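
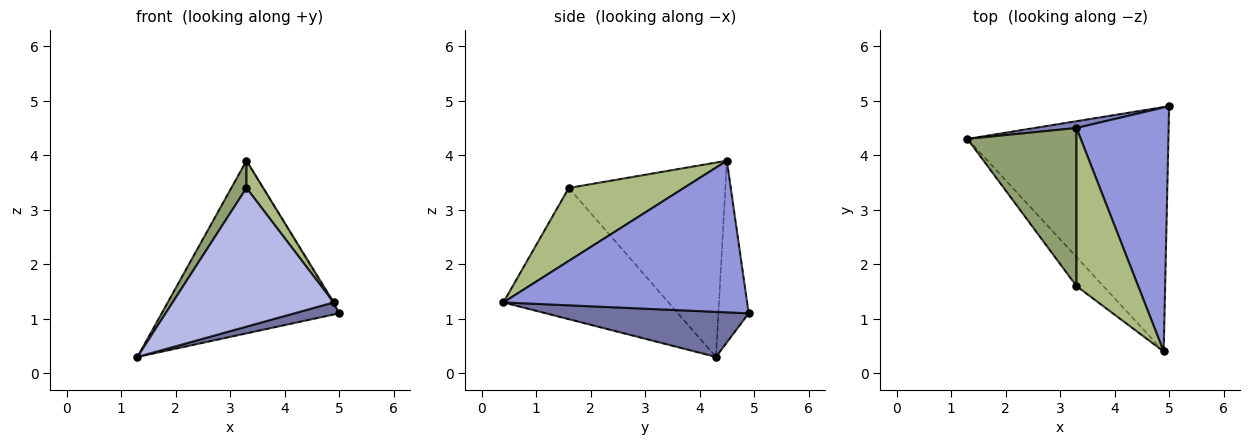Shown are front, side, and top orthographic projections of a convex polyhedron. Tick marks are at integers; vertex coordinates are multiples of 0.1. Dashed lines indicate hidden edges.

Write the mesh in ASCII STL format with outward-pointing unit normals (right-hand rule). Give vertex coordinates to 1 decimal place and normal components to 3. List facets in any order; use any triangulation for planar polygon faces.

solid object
 facet normal 0.219 -0.048 -0.975
  outer loop
   vertex 4.9 0.4 1.3
   vertex 1.3 4.3 0.3
   vertex 5.0 4.9 1.1
  endloop
 endfacet
 facet normal -0.168 0.985 0.039
  outer loop
   vertex 3.3 4.5 3.9
   vertex 5.0 4.9 1.1
   vertex 1.3 4.3 0.3
  endloop
 endfacet
 facet normal 0.855 0.004 0.519
  outer loop
   vertex 3.3 4.5 3.9
   vertex 4.9 0.4 1.3
   vertex 5.0 4.9 1.1
  endloop
 endfacet
 facet normal -0.708 -0.691 -0.145
  outer loop
   vertex 3.3 1.6 3.4
   vertex 1.3 4.3 0.3
   vertex 4.9 0.4 1.3
  endloop
 endfacet
 facet normal -0.869 -0.084 0.487
  outer loop
   vertex 3.3 1.6 3.4
   vertex 3.3 4.5 3.9
   vertex 1.3 4.3 0.3
  endloop
 endfacet
 facet normal 0.759 -0.111 0.642
  outer loop
   vertex 3.3 1.6 3.4
   vertex 4.9 0.4 1.3
   vertex 3.3 4.5 3.9
  endloop
 endfacet
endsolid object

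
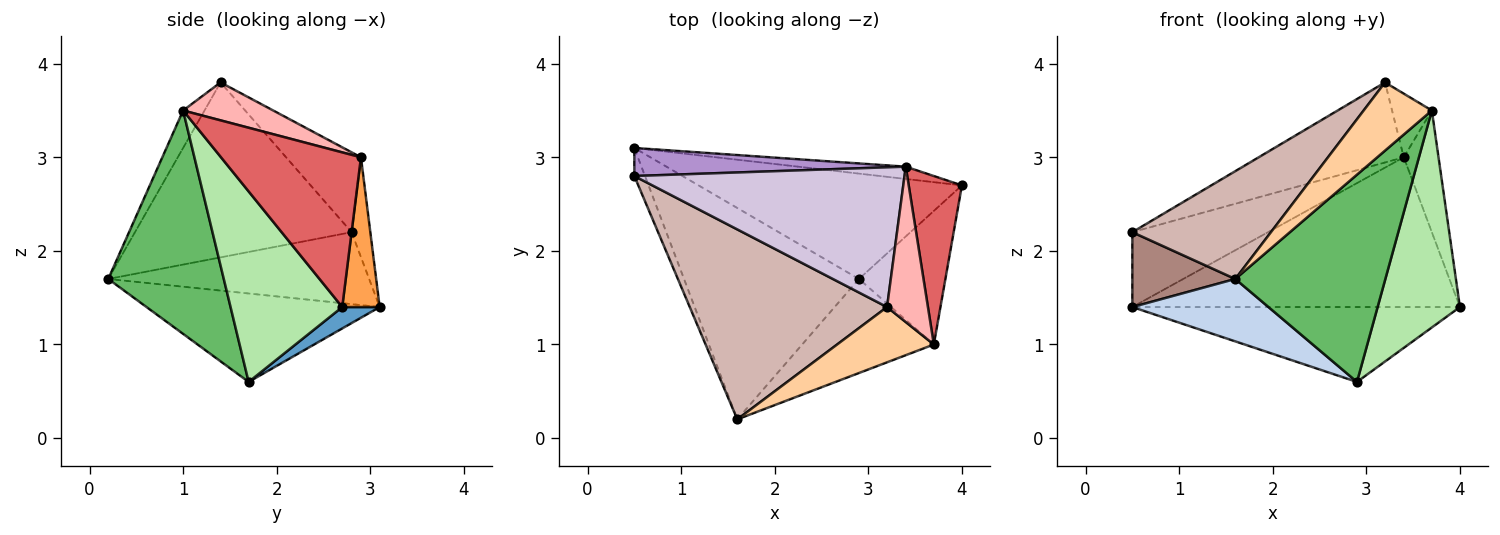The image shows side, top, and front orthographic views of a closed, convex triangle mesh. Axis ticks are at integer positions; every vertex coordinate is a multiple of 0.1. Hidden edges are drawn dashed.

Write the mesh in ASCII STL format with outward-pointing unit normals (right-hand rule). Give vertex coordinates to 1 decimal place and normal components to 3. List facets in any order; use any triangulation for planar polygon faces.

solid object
 facet normal 0.066 0.578 -0.813
  outer loop
   vertex 2.9 1.7 0.6
   vertex 0.5 3.1 1.4
   vertex 4.0 2.7 1.4
  endloop
 endfacet
 facet normal -0.436 -0.255 -0.863
  outer loop
   vertex 2.9 1.7 0.6
   vertex 1.6 0.2 1.7
   vertex 0.5 3.1 1.4
  endloop
 endfacet
 facet normal 0.113 0.990 -0.081
  outer loop
   vertex 3.4 2.9 3.0
   vertex 4.0 2.7 1.4
   vertex 0.5 3.1 1.4
  endloop
 endfacet
 facet normal -0.237 -0.755 0.612
  outer loop
   vertex 3.7 1.0 3.5
   vertex 3.2 1.4 3.8
   vertex 1.6 0.2 1.7
  endloop
 endfacet
 facet normal 0.574 -0.746 -0.338
  outer loop
   vertex 3.7 1.0 3.5
   vertex 1.6 0.2 1.7
   vertex 2.9 1.7 0.6
  endloop
 endfacet
 facet normal 0.756 -0.557 -0.343
  outer loop
   vertex 3.7 1.0 3.5
   vertex 2.9 1.7 0.6
   vertex 4.0 2.7 1.4
  endloop
 endfacet
 facet normal 0.921 0.229 0.317
  outer loop
   vertex 3.7 1.0 3.5
   vertex 4.0 2.7 1.4
   vertex 3.4 2.9 3.0
  endloop
 endfacet
 facet normal 0.651 0.288 0.702
  outer loop
   vertex 3.7 1.0 3.5
   vertex 3.4 2.9 3.0
   vertex 3.2 1.4 3.8
  endloop
 endfacet
 facet normal -0.128 0.929 0.348
  outer loop
   vertex 0.5 2.8 2.2
   vertex 3.4 2.9 3.0
   vertex 0.5 3.1 1.4
  endloop
 endfacet
 facet normal -0.248 0.481 0.841
  outer loop
   vertex 0.5 2.8 2.2
   vertex 3.2 1.4 3.8
   vertex 3.4 2.9 3.0
  endloop
 endfacet
 facet normal -0.922 -0.364 -0.136
  outer loop
   vertex 0.5 2.8 2.2
   vertex 0.5 3.1 1.4
   vertex 1.6 0.2 1.7
  endloop
 endfacet
 facet normal -0.611 -0.391 0.689
  outer loop
   vertex 0.5 2.8 2.2
   vertex 1.6 0.2 1.7
   vertex 3.2 1.4 3.8
  endloop
 endfacet
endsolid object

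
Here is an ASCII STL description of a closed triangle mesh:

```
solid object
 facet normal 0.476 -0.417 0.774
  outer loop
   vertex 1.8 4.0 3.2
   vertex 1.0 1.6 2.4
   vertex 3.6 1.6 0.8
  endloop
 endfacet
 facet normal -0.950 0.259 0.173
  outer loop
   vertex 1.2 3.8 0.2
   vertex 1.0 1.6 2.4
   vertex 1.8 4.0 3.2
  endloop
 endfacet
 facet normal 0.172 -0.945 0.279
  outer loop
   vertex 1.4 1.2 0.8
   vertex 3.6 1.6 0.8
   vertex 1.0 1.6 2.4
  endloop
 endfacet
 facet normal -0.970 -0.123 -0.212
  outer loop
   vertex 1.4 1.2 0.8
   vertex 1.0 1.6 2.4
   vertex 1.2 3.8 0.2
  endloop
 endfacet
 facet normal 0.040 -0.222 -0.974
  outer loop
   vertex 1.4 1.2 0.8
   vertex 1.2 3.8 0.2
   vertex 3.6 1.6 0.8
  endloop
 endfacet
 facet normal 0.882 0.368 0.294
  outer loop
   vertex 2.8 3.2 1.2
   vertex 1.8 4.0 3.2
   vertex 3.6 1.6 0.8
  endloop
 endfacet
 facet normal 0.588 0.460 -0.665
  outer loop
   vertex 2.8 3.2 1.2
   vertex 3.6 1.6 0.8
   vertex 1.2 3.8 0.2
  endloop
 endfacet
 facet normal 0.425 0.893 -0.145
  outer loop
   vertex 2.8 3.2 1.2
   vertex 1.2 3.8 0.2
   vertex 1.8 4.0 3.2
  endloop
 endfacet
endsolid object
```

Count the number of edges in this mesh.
12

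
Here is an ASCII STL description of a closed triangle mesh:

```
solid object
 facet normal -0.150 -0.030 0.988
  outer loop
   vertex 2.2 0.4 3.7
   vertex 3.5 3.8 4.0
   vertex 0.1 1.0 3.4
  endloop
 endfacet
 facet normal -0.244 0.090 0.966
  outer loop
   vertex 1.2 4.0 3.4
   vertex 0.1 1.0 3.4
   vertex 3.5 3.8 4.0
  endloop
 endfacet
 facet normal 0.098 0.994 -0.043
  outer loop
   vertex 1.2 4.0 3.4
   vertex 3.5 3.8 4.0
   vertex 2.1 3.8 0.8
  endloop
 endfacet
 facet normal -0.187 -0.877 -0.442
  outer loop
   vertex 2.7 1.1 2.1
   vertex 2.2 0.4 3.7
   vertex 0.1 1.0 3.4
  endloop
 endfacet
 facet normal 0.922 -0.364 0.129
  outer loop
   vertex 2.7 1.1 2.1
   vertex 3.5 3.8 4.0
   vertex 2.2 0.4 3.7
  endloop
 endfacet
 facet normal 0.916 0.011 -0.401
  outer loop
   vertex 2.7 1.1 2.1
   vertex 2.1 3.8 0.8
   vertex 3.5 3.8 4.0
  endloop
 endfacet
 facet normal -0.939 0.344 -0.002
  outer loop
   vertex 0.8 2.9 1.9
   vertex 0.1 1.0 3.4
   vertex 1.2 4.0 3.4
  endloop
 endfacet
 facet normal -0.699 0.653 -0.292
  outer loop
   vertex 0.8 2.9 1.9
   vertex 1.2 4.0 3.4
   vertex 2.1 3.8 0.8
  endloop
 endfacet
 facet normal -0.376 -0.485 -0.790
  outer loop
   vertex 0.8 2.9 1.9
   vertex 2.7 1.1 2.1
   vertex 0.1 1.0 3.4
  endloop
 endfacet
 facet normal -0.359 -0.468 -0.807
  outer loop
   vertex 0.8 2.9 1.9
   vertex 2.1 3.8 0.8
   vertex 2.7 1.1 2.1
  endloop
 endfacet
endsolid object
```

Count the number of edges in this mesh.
15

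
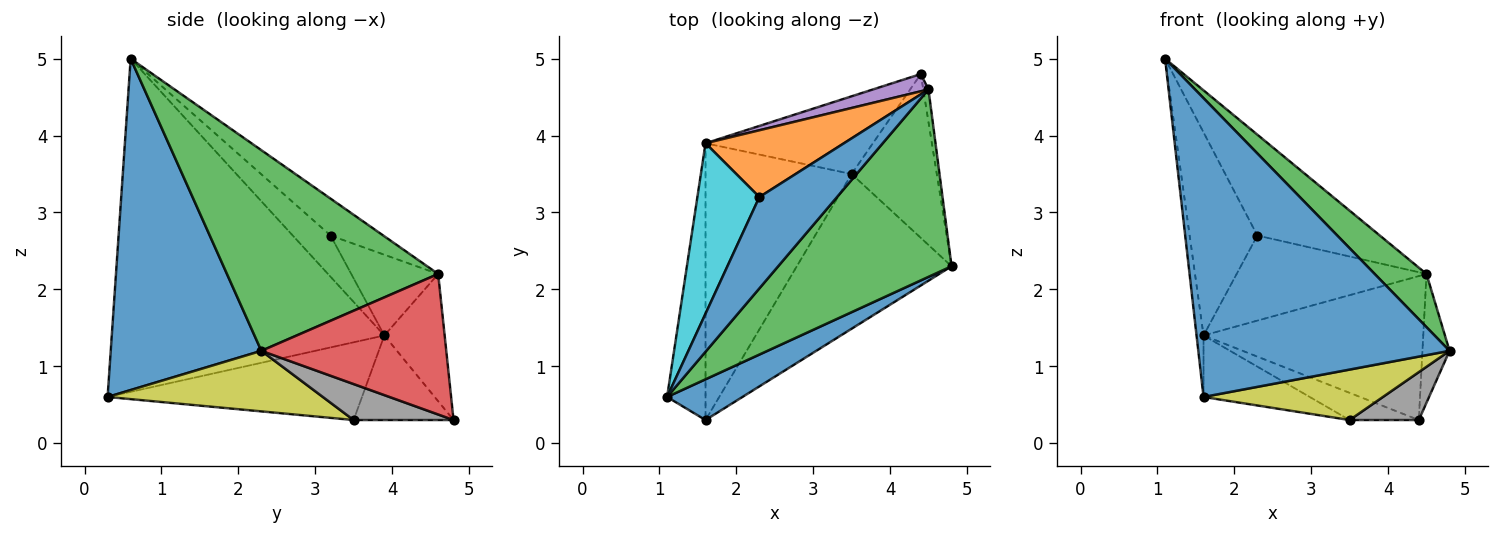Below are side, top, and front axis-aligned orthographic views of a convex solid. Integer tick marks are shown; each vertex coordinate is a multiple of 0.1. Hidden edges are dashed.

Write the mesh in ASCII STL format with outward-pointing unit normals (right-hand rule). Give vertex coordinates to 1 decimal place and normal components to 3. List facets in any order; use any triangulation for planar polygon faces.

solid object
 facet normal 0.511 -0.852 0.116
  outer loop
   vertex 1.6 0.3 0.6
   vertex 4.8 2.3 1.2
   vertex 1.1 0.6 5.0
  endloop
 endfacet
 facet normal -0.993 0.025 -0.115
  outer loop
   vertex 1.6 3.9 1.4
   vertex 1.6 0.3 0.6
   vertex 1.1 0.6 5.0
  endloop
 endfacet
 facet normal 0.744 -0.182 0.643
  outer loop
   vertex 4.5 4.6 2.2
   vertex 1.1 0.6 5.0
   vertex 4.8 2.3 1.2
  endloop
 endfacet
 facet normal 0.989 0.145 -0.037
  outer loop
   vertex 4.5 4.6 2.2
   vertex 4.8 2.3 1.2
   vertex 4.4 4.8 0.3
  endloop
 endfacet
 facet normal -0.263 0.958 0.115
  outer loop
   vertex 4.5 4.6 2.2
   vertex 4.4 4.8 0.3
   vertex 1.6 3.9 1.4
  endloop
 endfacet
 facet normal -0.430 0.298 -0.852
  outer loop
   vertex 3.5 3.5 0.3
   vertex 1.6 3.9 1.4
   vertex 4.4 4.8 0.3
  endloop
 endfacet
 facet normal -0.461 0.193 -0.866
  outer loop
   vertex 3.5 3.5 0.3
   vertex 1.6 0.3 0.6
   vertex 1.6 3.9 1.4
  endloop
 endfacet
 facet normal 0.376 -0.260 -0.889
  outer loop
   vertex 3.5 3.5 0.3
   vertex 4.4 4.8 0.3
   vertex 4.8 2.3 1.2
  endloop
 endfacet
 facet normal 0.349 -0.291 -0.891
  outer loop
   vertex 3.5 3.5 0.3
   vertex 4.8 2.3 1.2
   vertex 1.6 0.3 0.6
  endloop
 endfacet
 facet normal -0.393 0.704 0.591
  outer loop
   vertex 2.3 3.2 2.7
   vertex 1.6 3.9 1.4
   vertex 1.1 0.6 5.0
  endloop
 endfacet
 facet normal -0.304 0.706 0.640
  outer loop
   vertex 2.3 3.2 2.7
   vertex 1.1 0.6 5.0
   vertex 4.5 4.6 2.2
  endloop
 endfacet
 facet normal -0.339 0.740 0.581
  outer loop
   vertex 2.3 3.2 2.7
   vertex 4.5 4.6 2.2
   vertex 1.6 3.9 1.4
  endloop
 endfacet
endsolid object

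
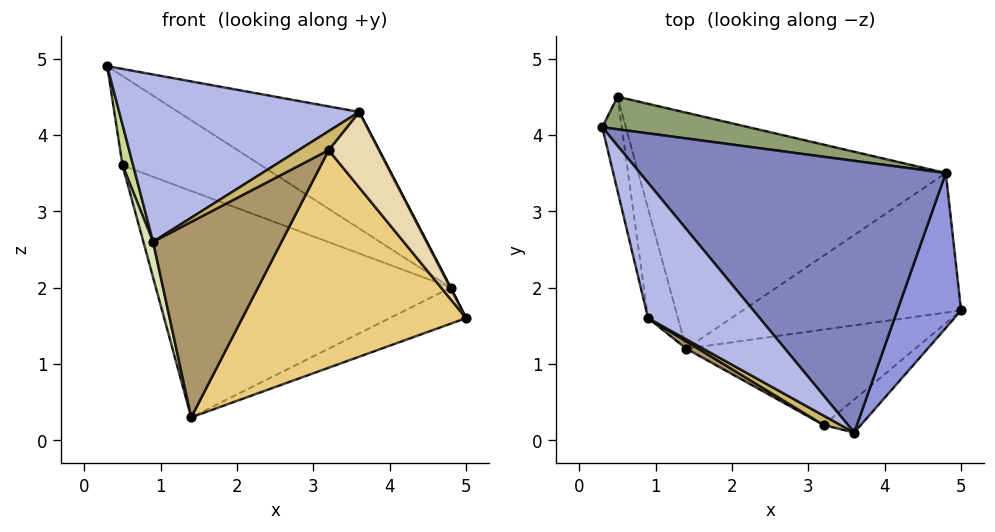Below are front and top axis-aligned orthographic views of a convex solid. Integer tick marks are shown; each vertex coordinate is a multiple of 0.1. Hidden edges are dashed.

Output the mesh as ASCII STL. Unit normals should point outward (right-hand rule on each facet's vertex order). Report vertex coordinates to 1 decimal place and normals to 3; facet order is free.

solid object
 facet normal 0.300 0.239 -0.924
  outer loop
   vertex 4.8 3.5 2.0
   vertex 5.0 1.7 1.6
   vertex 1.4 1.2 0.3
  endloop
 endfacet
 facet normal 0.542 0.331 0.772
  outer loop
   vertex 4.8 3.5 2.0
   vertex 0.3 4.1 4.9
   vertex 3.6 0.1 4.3
  endloop
 endfacet
 facet normal 0.889 -0.003 0.459
  outer loop
   vertex 4.8 3.5 2.0
   vertex 3.6 0.1 4.3
   vertex 5.0 1.7 1.6
  endloop
 endfacet
 facet normal -0.638 -0.599 0.485
  outer loop
   vertex 0.9 1.6 2.6
   vertex 3.6 0.1 4.3
   vertex 0.3 4.1 4.9
  endloop
 endfacet
 facet normal 0.327 0.888 0.324
  outer loop
   vertex 0.5 4.5 3.6
   vertex 0.3 4.1 4.9
   vertex 4.8 3.5 2.0
  endloop
 endfacet
 facet normal -0.107 0.688 -0.717
  outer loop
   vertex 0.5 4.5 3.6
   vertex 4.8 3.5 2.0
   vertex 1.4 1.2 0.3
  endloop
 endfacet
 facet normal -0.982 -0.075 -0.174
  outer loop
   vertex 0.5 4.5 3.6
   vertex 0.9 1.6 2.6
   vertex 0.3 4.1 4.9
  endloop
 endfacet
 facet normal -0.977 -0.065 -0.201
  outer loop
   vertex 0.5 4.5 3.6
   vertex 1.4 1.2 0.3
   vertex 0.9 1.6 2.6
  endloop
 endfacet
 facet normal -0.532 -0.846 0.032
  outer loop
   vertex 3.2 0.2 3.8
   vertex 0.9 1.6 2.6
   vertex 1.4 1.2 0.3
  endloop
 endfacet
 facet normal -0.613 -0.709 0.349
  outer loop
   vertex 3.2 0.2 3.8
   vertex 3.6 0.1 4.3
   vertex 0.9 1.6 2.6
  endloop
 endfacet
 facet normal 0.263 -0.884 -0.388
  outer loop
   vertex 3.2 0.2 3.8
   vertex 1.4 1.2 0.3
   vertex 5.0 1.7 1.6
  endloop
 endfacet
 facet normal 0.263 -0.884 -0.387
  outer loop
   vertex 3.2 0.2 3.8
   vertex 5.0 1.7 1.6
   vertex 3.6 0.1 4.3
  endloop
 endfacet
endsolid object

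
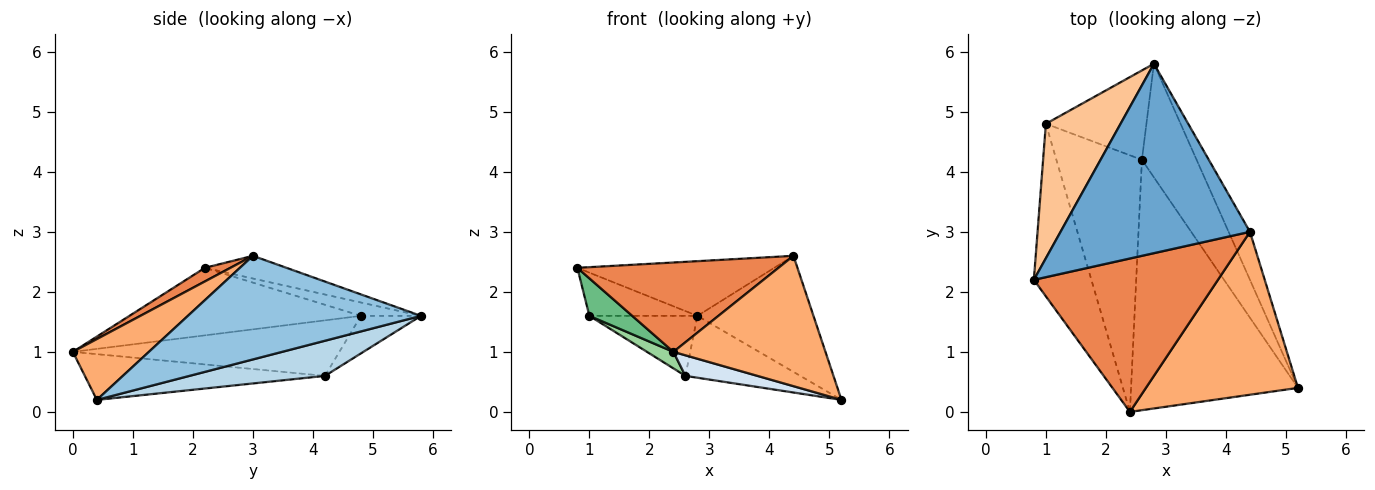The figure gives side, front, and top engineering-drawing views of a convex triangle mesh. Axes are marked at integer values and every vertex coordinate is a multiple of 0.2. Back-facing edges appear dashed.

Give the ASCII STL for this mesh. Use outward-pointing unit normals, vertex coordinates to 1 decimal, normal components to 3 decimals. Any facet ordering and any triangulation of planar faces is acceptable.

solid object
 facet normal -0.114 0.276 0.954
  outer loop
   vertex 4.4 3.0 2.6
   vertex 2.8 5.8 1.6
   vertex 0.8 2.2 2.4
  endloop
 endfacet
 facet normal 0.880 0.438 -0.181
  outer loop
   vertex 4.4 3.0 2.6
   vertex 5.2 0.4 0.2
   vertex 2.8 5.8 1.6
  endloop
 endfacet
 facet normal 0.491 0.417 -0.765
  outer loop
   vertex 2.6 4.2 0.6
   vertex 2.8 5.8 1.6
   vertex 5.2 0.4 0.2
  endloop
 endfacet
 facet normal -0.263 -0.079 -0.961
  outer loop
   vertex 2.4 0.0 1.0
   vertex 2.6 4.2 0.6
   vertex 5.2 0.4 0.2
  endloop
 endfacet
 facet normal 0.064 -0.502 0.862
  outer loop
   vertex 2.4 0.0 1.0
   vertex 4.4 3.0 2.6
   vertex 0.8 2.2 2.4
  endloop
 endfacet
 facet normal 0.298 -0.596 0.745
  outer loop
   vertex 2.4 0.0 1.0
   vertex 5.2 0.4 0.2
   vertex 4.4 3.0 2.6
  endloop
 endfacet
 facet normal -0.168 0.302 0.939
  outer loop
   vertex 1.0 4.8 1.6
   vertex 0.8 2.2 2.4
   vertex 2.8 5.8 1.6
  endloop
 endfacet
 facet normal -0.296 0.533 -0.793
  outer loop
   vertex 1.0 4.8 1.6
   vertex 2.8 5.8 1.6
   vertex 2.6 4.2 0.6
  endloop
 endfacet
 facet normal -0.754 -0.140 -0.642
  outer loop
   vertex 1.0 4.8 1.6
   vertex 2.4 0.0 1.0
   vertex 0.8 2.2 2.4
  endloop
 endfacet
 facet normal -0.544 -0.054 -0.838
  outer loop
   vertex 1.0 4.8 1.6
   vertex 2.6 4.2 0.6
   vertex 2.4 0.0 1.0
  endloop
 endfacet
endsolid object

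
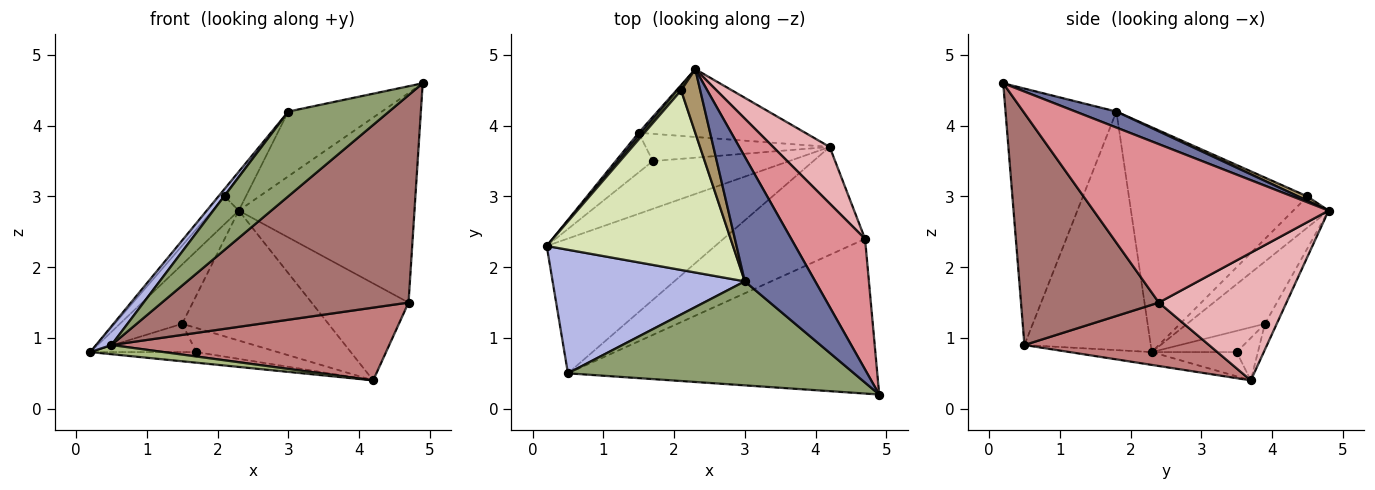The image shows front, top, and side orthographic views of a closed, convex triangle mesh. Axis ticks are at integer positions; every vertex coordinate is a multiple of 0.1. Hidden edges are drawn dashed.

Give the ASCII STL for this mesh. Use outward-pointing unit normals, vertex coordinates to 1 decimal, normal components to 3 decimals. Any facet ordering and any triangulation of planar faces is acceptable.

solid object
 facet normal 0.198 0.452 0.870
  outer loop
   vertex 3.0 1.8 4.2
   vertex 4.9 0.2 4.6
   vertex 2.3 4.8 2.8
  endloop
 endfacet
 facet normal -0.780 0.624 0.039
  outer loop
   vertex 1.5 3.9 1.2
   vertex 0.2 2.3 0.8
   vertex 2.3 4.8 2.8
  endloop
 endfacet
 facet normal -0.071 0.884 -0.462
  outer loop
   vertex 1.5 3.9 1.2
   vertex 2.3 4.8 2.8
   vertex 4.2 3.7 0.4
  endloop
 endfacet
 facet normal -0.775 -0.095 0.625
  outer loop
   vertex 0.5 0.5 0.9
   vertex 3.0 1.8 4.2
   vertex 0.2 2.3 0.8
  endloop
 endfacet
 facet normal -0.571 -0.519 0.637
  outer loop
   vertex 0.5 0.5 0.9
   vertex 4.9 0.2 4.6
   vertex 3.0 1.8 4.2
  endloop
 endfacet
 facet normal -0.076 -0.068 -0.995
  outer loop
   vertex 0.5 0.5 0.9
   vertex 0.2 2.3 0.8
   vertex 4.2 3.7 0.4
  endloop
 endfacet
 facet normal -0.798 0.595 0.094
  outer loop
   vertex 2.1 4.5 3.0
   vertex 2.3 4.8 2.8
   vertex 0.2 2.3 0.8
  endloop
 endfacet
 facet normal -0.770 0.027 0.638
  outer loop
   vertex 2.1 4.5 3.0
   vertex 0.2 2.3 0.8
   vertex 3.0 1.8 4.2
  endloop
 endfacet
 facet normal 0.194 0.452 0.871
  outer loop
   vertex 2.1 4.5 3.0
   vertex 3.0 1.8 4.2
   vertex 2.3 4.8 2.8
  endloop
 endfacet
 facet normal -0.171 0.214 -0.962
  outer loop
   vertex 1.7 3.5 0.8
   vertex 4.2 3.7 0.4
   vertex 0.2 2.3 0.8
  endloop
 endfacet
 facet normal -0.422 0.527 -0.738
  outer loop
   vertex 1.7 3.5 0.8
   vertex 0.2 2.3 0.8
   vertex 1.5 3.9 1.2
  endloop
 endfacet
 facet normal -0.170 0.653 -0.738
  outer loop
   vertex 1.7 3.5 0.8
   vertex 1.5 3.9 1.2
   vertex 4.2 3.7 0.4
  endloop
 endfacet
 facet normal 0.409 -0.732 -0.546
  outer loop
   vertex 4.7 2.4 1.5
   vertex 4.9 0.2 4.6
   vertex 0.5 0.5 0.9
  endloop
 endfacet
 facet normal 0.348 -0.524 -0.777
  outer loop
   vertex 4.7 2.4 1.5
   vertex 0.5 0.5 0.9
   vertex 4.2 3.7 0.4
  endloop
 endfacet
 facet normal 0.750 0.561 0.350
  outer loop
   vertex 4.7 2.4 1.5
   vertex 2.3 4.8 2.8
   vertex 4.9 0.2 4.6
  endloop
 endfacet
 facet normal 0.751 0.570 0.333
  outer loop
   vertex 4.7 2.4 1.5
   vertex 4.2 3.7 0.4
   vertex 2.3 4.8 2.8
  endloop
 endfacet
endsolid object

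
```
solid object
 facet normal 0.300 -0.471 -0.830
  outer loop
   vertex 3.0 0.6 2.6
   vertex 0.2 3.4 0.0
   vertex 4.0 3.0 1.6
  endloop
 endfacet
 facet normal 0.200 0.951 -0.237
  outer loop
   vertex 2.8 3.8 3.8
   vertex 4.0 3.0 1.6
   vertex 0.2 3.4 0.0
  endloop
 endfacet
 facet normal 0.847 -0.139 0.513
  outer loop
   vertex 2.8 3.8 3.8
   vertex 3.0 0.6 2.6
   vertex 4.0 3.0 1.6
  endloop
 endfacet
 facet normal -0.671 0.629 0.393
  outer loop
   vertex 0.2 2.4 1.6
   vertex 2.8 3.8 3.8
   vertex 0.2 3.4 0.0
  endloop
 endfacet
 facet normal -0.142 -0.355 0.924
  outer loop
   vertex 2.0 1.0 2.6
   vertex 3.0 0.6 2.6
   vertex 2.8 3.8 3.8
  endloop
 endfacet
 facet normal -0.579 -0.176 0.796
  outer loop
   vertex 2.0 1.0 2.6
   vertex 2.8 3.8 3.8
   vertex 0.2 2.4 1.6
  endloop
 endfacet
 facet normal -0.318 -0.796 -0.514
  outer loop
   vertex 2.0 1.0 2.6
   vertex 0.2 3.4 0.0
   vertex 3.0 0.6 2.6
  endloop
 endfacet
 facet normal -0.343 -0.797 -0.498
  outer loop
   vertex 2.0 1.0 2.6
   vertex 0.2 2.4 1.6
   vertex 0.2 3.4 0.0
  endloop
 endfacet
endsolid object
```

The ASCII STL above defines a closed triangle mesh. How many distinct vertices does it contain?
6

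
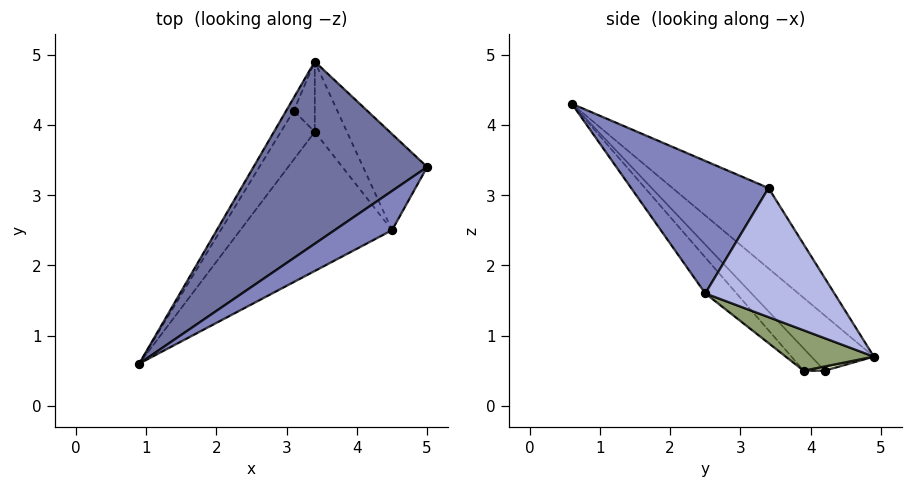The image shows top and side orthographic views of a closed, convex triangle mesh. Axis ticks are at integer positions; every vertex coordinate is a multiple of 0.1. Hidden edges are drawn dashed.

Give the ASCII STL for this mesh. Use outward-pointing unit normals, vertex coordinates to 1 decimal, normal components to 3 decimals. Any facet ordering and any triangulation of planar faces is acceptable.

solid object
 facet normal -0.296 0.709 0.640
  outer loop
   vertex 3.4 4.9 0.7
   vertex 0.9 0.6 4.3
   vertex 5.0 3.4 3.1
  endloop
 endfacet
 facet normal 0.595 -0.761 0.258
  outer loop
   vertex 4.5 2.5 1.6
   vertex 5.0 3.4 3.1
   vertex 0.9 0.6 4.3
  endloop
 endfacet
 facet normal -0.168 -0.687 -0.707
  outer loop
   vertex 4.5 2.5 1.6
   vertex 0.9 0.6 4.3
   vertex 3.4 3.9 0.5
  endloop
 endfacet
 facet normal 0.870 0.237 -0.432
  outer loop
   vertex 4.5 2.5 1.6
   vertex 3.4 4.9 0.7
   vertex 5.0 3.4 3.1
  endloop
 endfacet
 facet normal 0.776 0.124 -0.619
  outer loop
   vertex 4.5 2.5 1.6
   vertex 3.4 3.9 0.5
   vertex 3.4 4.9 0.7
  endloop
 endfacet
 facet normal -0.899 0.420 -0.122
  outer loop
   vertex 3.1 4.2 0.5
   vertex 0.9 0.6 4.3
   vertex 3.4 4.9 0.7
  endloop
 endfacet
 facet normal -0.481 -0.481 -0.734
  outer loop
   vertex 3.1 4.2 0.5
   vertex 3.4 3.9 0.5
   vertex 0.9 0.6 4.3
  endloop
 endfacet
 facet normal 0.192 0.192 -0.962
  outer loop
   vertex 3.1 4.2 0.5
   vertex 3.4 4.9 0.7
   vertex 3.4 3.9 0.5
  endloop
 endfacet
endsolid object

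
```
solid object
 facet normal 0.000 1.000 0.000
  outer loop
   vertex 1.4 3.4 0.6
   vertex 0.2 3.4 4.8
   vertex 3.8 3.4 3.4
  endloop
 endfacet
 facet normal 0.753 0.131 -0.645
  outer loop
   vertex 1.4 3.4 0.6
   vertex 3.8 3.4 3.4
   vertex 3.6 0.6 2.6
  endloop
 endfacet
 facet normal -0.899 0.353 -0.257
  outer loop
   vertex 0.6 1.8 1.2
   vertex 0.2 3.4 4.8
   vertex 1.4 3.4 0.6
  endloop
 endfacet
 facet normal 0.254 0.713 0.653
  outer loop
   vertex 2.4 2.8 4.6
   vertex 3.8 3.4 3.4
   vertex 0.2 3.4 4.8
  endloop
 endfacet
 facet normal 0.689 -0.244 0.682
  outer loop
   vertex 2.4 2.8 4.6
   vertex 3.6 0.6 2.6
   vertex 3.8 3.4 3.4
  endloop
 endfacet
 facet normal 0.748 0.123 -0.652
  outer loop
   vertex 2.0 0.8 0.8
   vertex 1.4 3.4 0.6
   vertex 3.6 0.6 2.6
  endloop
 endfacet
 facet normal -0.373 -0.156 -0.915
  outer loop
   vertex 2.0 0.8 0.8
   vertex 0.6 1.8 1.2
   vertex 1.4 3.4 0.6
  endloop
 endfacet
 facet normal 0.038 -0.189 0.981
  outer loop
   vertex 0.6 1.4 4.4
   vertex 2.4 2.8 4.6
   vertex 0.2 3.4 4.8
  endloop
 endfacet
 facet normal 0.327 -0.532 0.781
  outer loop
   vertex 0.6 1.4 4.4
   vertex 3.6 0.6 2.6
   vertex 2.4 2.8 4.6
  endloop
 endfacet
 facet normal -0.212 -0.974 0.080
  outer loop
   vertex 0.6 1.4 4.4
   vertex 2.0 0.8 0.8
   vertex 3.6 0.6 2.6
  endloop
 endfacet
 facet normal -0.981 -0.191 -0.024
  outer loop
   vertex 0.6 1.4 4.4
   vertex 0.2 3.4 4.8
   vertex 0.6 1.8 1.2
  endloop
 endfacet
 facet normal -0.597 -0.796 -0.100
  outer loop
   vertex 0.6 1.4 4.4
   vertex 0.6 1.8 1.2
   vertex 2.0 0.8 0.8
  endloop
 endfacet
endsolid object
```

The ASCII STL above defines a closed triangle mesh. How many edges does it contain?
18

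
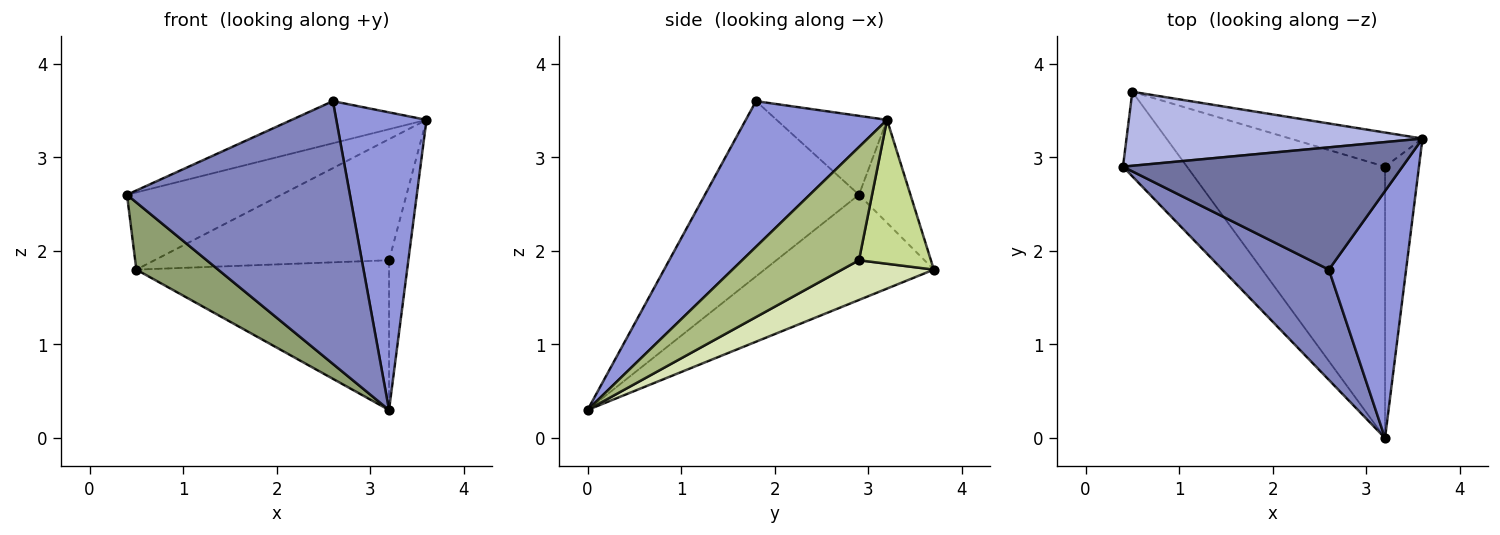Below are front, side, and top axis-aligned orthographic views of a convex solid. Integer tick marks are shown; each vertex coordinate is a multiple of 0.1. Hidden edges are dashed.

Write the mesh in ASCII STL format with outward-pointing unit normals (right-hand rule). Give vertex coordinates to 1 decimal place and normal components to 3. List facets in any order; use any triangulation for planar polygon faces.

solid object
 facet normal -0.258 0.315 0.913
  outer loop
   vertex 2.6 1.8 3.6
   vertex 3.6 3.2 3.4
   vertex 0.4 2.9 2.6
  endloop
 endfacet
 facet normal -0.537 -0.778 0.327
  outer loop
   vertex 2.6 1.8 3.6
   vertex 0.4 2.9 2.6
   vertex 3.2 0.0 0.3
  endloop
 endfacet
 facet normal 0.770 -0.491 0.408
  outer loop
   vertex 2.6 1.8 3.6
   vertex 3.2 0.0 0.3
   vertex 3.6 3.2 3.4
  endloop
 endfacet
 facet normal -0.234 0.702 0.673
  outer loop
   vertex 0.5 3.7 1.8
   vertex 0.4 2.9 2.6
   vertex 3.6 3.2 3.4
  endloop
 endfacet
 facet normal -0.790 -0.382 -0.480
  outer loop
   vertex 0.5 3.7 1.8
   vertex 3.2 0.0 0.3
   vertex 0.4 2.9 2.6
  endloop
 endfacet
 facet normal 0.946 0.156 -0.284
  outer loop
   vertex 3.2 2.9 1.9
   vertex 3.6 3.2 3.4
   vertex 3.2 0.0 0.3
  endloop
 endfacet
 facet normal 0.283 0.923 -0.260
  outer loop
   vertex 3.2 2.9 1.9
   vertex 0.5 3.7 1.8
   vertex 3.6 3.2 3.4
  endloop
 endfacet
 facet normal 0.173 0.476 -0.862
  outer loop
   vertex 3.2 2.9 1.9
   vertex 3.2 0.0 0.3
   vertex 0.5 3.7 1.8
  endloop
 endfacet
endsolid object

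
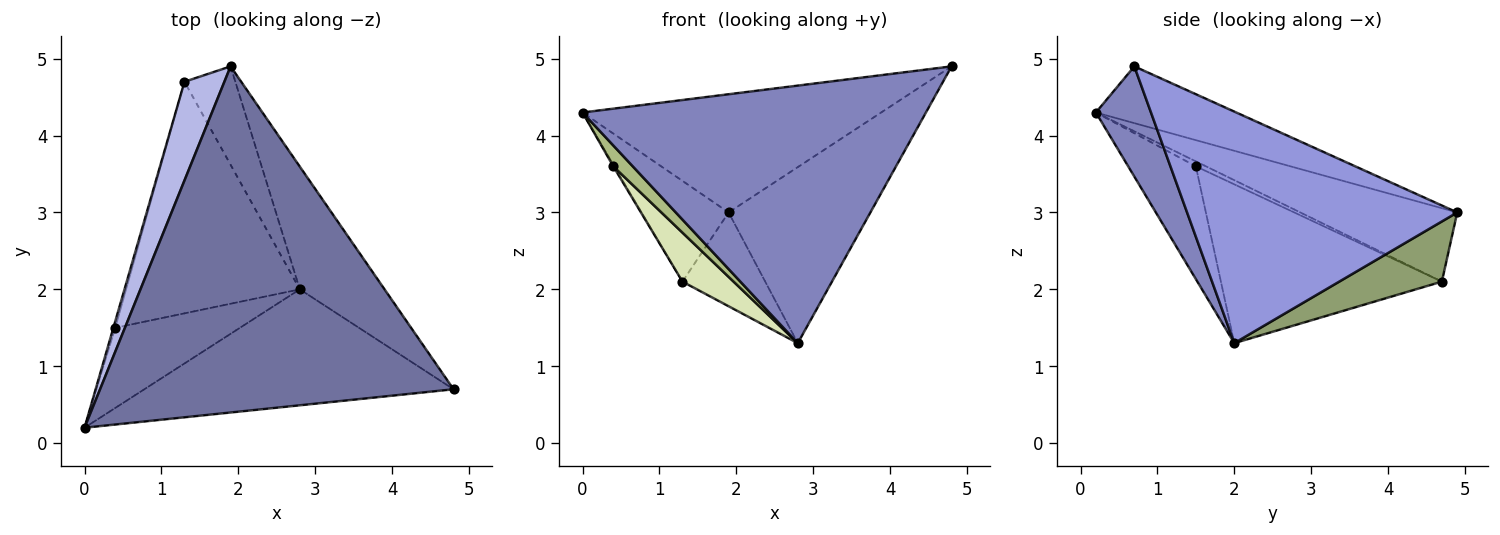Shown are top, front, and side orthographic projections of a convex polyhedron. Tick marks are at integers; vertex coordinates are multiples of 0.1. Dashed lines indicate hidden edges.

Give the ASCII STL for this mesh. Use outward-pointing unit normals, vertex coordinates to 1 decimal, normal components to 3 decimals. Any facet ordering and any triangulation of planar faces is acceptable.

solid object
 facet normal -0.150 0.320 0.936
  outer loop
   vertex 1.9 4.9 3.0
   vertex 0.0 0.2 4.3
   vertex 4.8 0.7 4.9
  endloop
 endfacet
 facet normal 0.145 -0.902 -0.406
  outer loop
   vertex 2.8 2.0 1.3
   vertex 4.8 0.7 4.9
   vertex 0.0 0.2 4.3
  endloop
 endfacet
 facet normal 0.842 0.442 -0.308
  outer loop
   vertex 2.8 2.0 1.3
   vertex 1.9 4.9 3.0
   vertex 4.8 0.7 4.9
  endloop
 endfacet
 facet normal -0.790 0.438 0.429
  outer loop
   vertex 1.3 4.7 2.1
   vertex 0.0 0.2 4.3
   vertex 1.9 4.9 3.0
  endloop
 endfacet
 facet normal 0.650 0.524 -0.550
  outer loop
   vertex 1.3 4.7 2.1
   vertex 1.9 4.9 3.0
   vertex 2.8 2.0 1.3
  endloop
 endfacet
 facet normal -0.658 -0.190 -0.728
  outer loop
   vertex 0.4 1.5 3.6
   vertex 2.8 2.0 1.3
   vertex 0.0 0.2 4.3
  endloop
 endfacet
 facet normal -0.931 0.096 -0.353
  outer loop
   vertex 0.4 1.5 3.6
   vertex 0.0 0.2 4.3
   vertex 1.3 4.7 2.1
  endloop
 endfacet
 facet normal -0.667 -0.154 -0.729
  outer loop
   vertex 0.4 1.5 3.6
   vertex 1.3 4.7 2.1
   vertex 2.8 2.0 1.3
  endloop
 endfacet
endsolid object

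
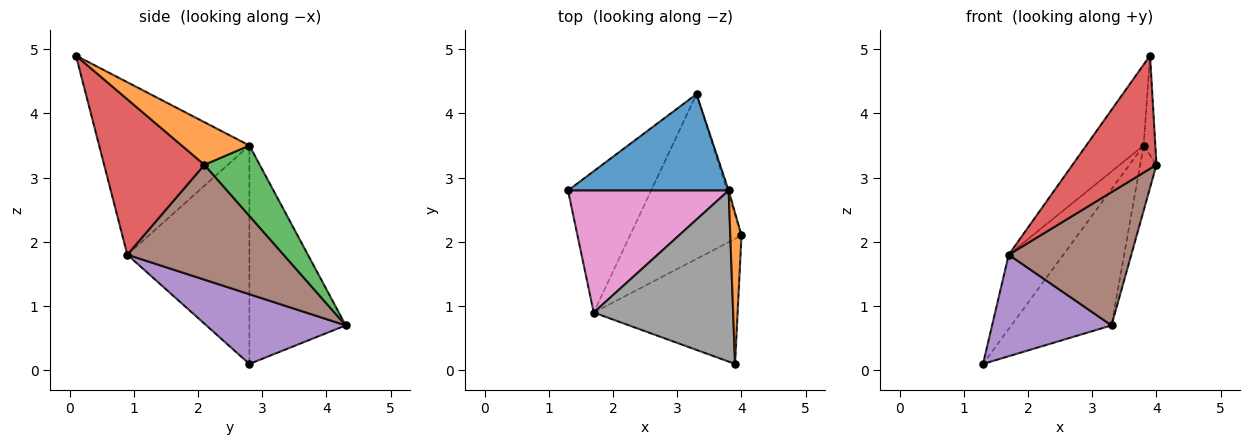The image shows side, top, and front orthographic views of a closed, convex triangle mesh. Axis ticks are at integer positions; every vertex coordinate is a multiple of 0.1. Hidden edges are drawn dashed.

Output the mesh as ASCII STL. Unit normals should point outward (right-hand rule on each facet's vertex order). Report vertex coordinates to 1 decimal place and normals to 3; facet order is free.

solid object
 facet normal -0.618 0.642 0.454
  outer loop
   vertex 3.8 2.8 3.5
   vertex 3.3 4.3 0.7
   vertex 1.3 2.8 0.1
  endloop
 endfacet
 facet normal 0.954 0.165 0.250
  outer loop
   vertex 3.8 2.8 3.5
   vertex 3.9 0.1 4.9
   vertex 4.0 2.1 3.2
  endloop
 endfacet
 facet normal 0.959 0.283 -0.020
  outer loop
   vertex 3.8 2.8 3.5
   vertex 4.0 2.1 3.2
   vertex 3.3 4.3 0.7
  endloop
 endfacet
 facet normal 0.625 -0.523 -0.579
  outer loop
   vertex 1.7 0.9 1.8
   vertex 4.0 2.1 3.2
   vertex 3.9 0.1 4.9
  endloop
 endfacet
 facet normal 0.563 -0.482 -0.671
  outer loop
   vertex 1.7 0.9 1.8
   vertex 1.3 2.8 0.1
   vertex 3.3 4.3 0.7
  endloop
 endfacet
 facet normal 0.625 -0.491 -0.607
  outer loop
   vertex 1.7 0.9 1.8
   vertex 3.3 4.3 0.7
   vertex 4.0 2.1 3.2
  endloop
 endfacet
 facet normal -0.758 0.339 0.557
  outer loop
   vertex 1.7 0.9 1.8
   vertex 3.8 2.8 3.5
   vertex 1.3 2.8 0.1
  endloop
 endfacet
 facet normal -0.746 0.285 0.603
  outer loop
   vertex 1.7 0.9 1.8
   vertex 3.9 0.1 4.9
   vertex 3.8 2.8 3.5
  endloop
 endfacet
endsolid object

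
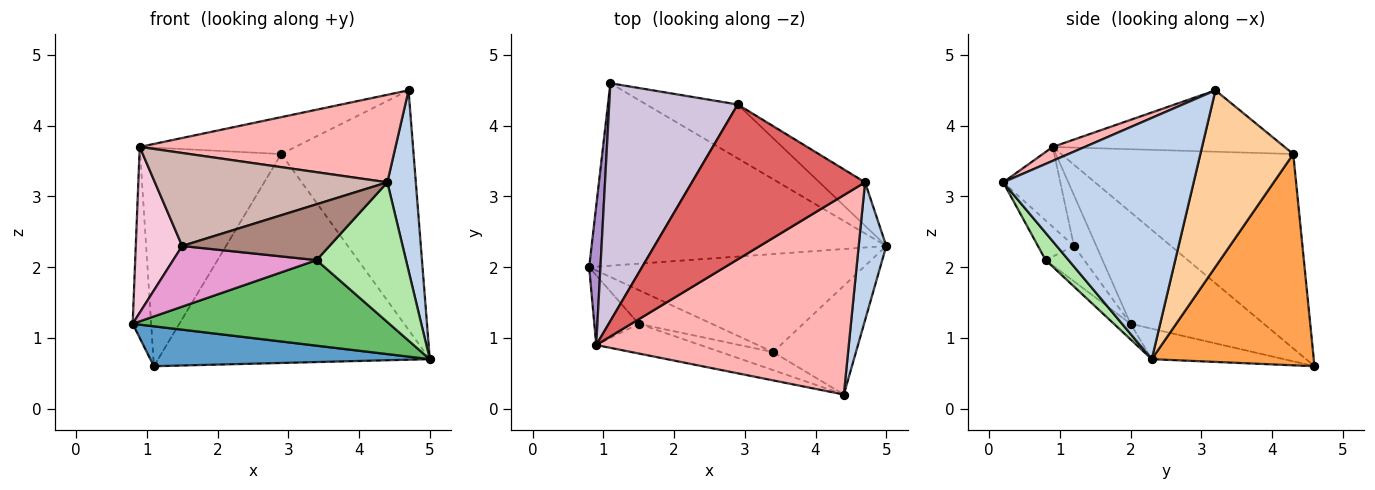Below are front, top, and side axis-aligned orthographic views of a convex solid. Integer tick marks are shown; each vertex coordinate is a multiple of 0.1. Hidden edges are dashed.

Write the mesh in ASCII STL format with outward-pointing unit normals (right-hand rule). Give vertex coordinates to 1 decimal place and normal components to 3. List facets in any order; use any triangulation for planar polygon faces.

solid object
 facet normal -0.101 -0.213 -0.972
  outer loop
   vertex 1.1 4.6 0.6
   vertex 5.0 2.3 0.7
   vertex 0.8 2.0 1.2
  endloop
 endfacet
 facet normal 0.983 -0.147 0.112
  outer loop
   vertex 4.4 0.2 3.2
   vertex 5.0 2.3 0.7
   vertex 4.7 3.2 4.5
  endloop
 endfacet
 facet normal 0.500 0.839 -0.216
  outer loop
   vertex 2.9 4.3 3.6
   vertex 5.0 2.3 0.7
   vertex 1.1 4.6 0.6
  endloop
 endfacet
 facet normal 0.568 0.810 -0.147
  outer loop
   vertex 2.9 4.3 3.6
   vertex 4.7 3.2 4.5
   vertex 5.0 2.3 0.7
  endloop
 endfacet
 facet normal -0.043 -0.657 -0.753
  outer loop
   vertex 3.4 0.8 2.1
   vertex 0.8 2.0 1.2
   vertex 5.0 2.3 0.7
  endloop
 endfacet
 facet normal 0.198 -0.773 -0.602
  outer loop
   vertex 3.4 0.8 2.1
   vertex 5.0 2.3 0.7
   vertex 4.4 0.2 3.2
  endloop
 endfacet
 facet normal -0.326 0.219 0.920
  outer loop
   vertex 0.9 0.9 3.7
   vertex 4.7 3.2 4.5
   vertex 2.9 4.3 3.6
  endloop
 endfacet
 facet normal 0.050 -0.401 0.915
  outer loop
   vertex 0.9 0.9 3.7
   vertex 4.4 0.2 3.2
   vertex 4.7 3.2 4.5
  endloop
 endfacet
 facet normal -0.986 0.137 0.100
  outer loop
   vertex 0.9 0.9 3.7
   vertex 1.1 4.6 0.6
   vertex 0.8 2.0 1.2
  endloop
 endfacet
 facet normal -0.744 0.452 0.492
  outer loop
   vertex 0.9 0.9 3.7
   vertex 2.9 4.3 3.6
   vertex 1.1 4.6 0.6
  endloop
 endfacet
 facet normal -0.227 -0.927 -0.299
  outer loop
   vertex 1.5 1.2 2.3
   vertex 3.4 0.8 2.1
   vertex 4.4 0.2 3.2
  endloop
 endfacet
 facet normal -0.228 -0.927 -0.296
  outer loop
   vertex 1.5 1.2 2.3
   vertex 4.4 0.2 3.2
   vertex 0.9 0.9 3.7
  endloop
 endfacet
 facet normal -0.229 -0.851 -0.473
  outer loop
   vertex 1.5 1.2 2.3
   vertex 0.8 2.0 1.2
   vertex 3.4 0.8 2.1
  endloop
 endfacet
 facet normal -0.406 -0.842 -0.354
  outer loop
   vertex 1.5 1.2 2.3
   vertex 0.9 0.9 3.7
   vertex 0.8 2.0 1.2
  endloop
 endfacet
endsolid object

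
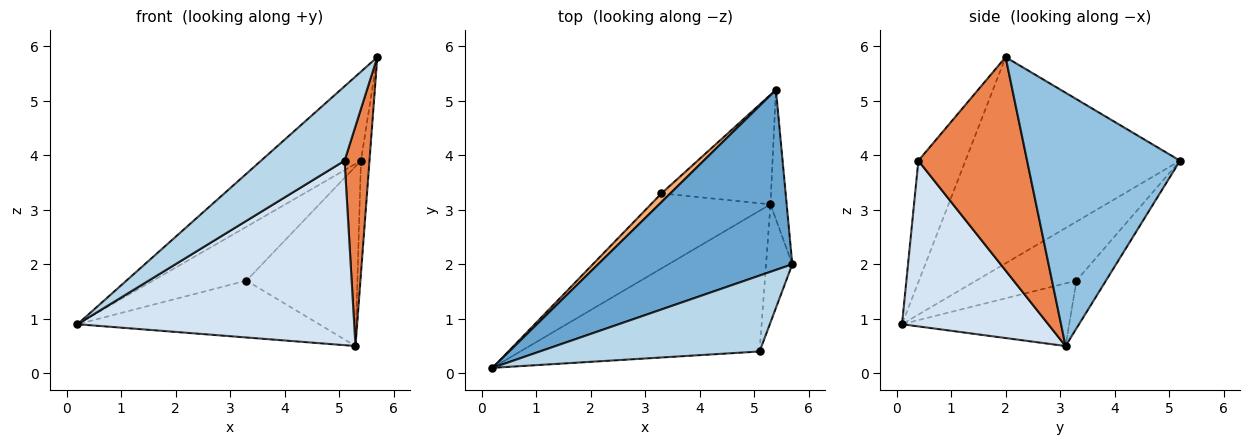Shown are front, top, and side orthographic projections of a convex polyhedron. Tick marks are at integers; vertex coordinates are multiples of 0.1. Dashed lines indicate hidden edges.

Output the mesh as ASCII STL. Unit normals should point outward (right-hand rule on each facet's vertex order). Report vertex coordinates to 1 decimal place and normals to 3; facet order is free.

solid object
 facet normal -0.689 0.321 0.649
  outer loop
   vertex 5.4 5.2 3.9
   vertex 0.2 0.1 0.9
   vertex 5.7 2.0 5.8
  endloop
 endfacet
 facet normal 0.996 0.056 -0.064
  outer loop
   vertex 5.3 3.1 0.5
   vertex 5.4 5.2 3.9
   vertex 5.7 2.0 5.8
  endloop
 endfacet
 facet normal -0.367 -0.651 0.664
  outer loop
   vertex 5.1 0.4 3.9
   vertex 5.7 2.0 5.8
   vertex 0.2 0.1 0.9
  endloop
 endfacet
 facet normal 0.387 -0.733 -0.559
  outer loop
   vertex 5.1 0.4 3.9
   vertex 0.2 0.1 0.9
   vertex 5.3 3.1 0.5
  endloop
 endfacet
 facet normal 0.968 -0.222 -0.119
  outer loop
   vertex 5.1 0.4 3.9
   vertex 5.3 3.1 0.5
   vertex 5.7 2.0 5.8
  endloop
 endfacet
 facet normal -0.727 0.677 0.109
  outer loop
   vertex 3.3 3.3 1.7
   vertex 0.2 0.1 0.9
   vertex 5.4 5.2 3.9
  endloop
 endfacet
 facet normal -0.386 0.557 -0.735
  outer loop
   vertex 3.3 3.3 1.7
   vertex 5.3 3.1 0.5
   vertex 0.2 0.1 0.9
  endloop
 endfacet
 facet normal -0.221 0.833 -0.508
  outer loop
   vertex 3.3 3.3 1.7
   vertex 5.4 5.2 3.9
   vertex 5.3 3.1 0.5
  endloop
 endfacet
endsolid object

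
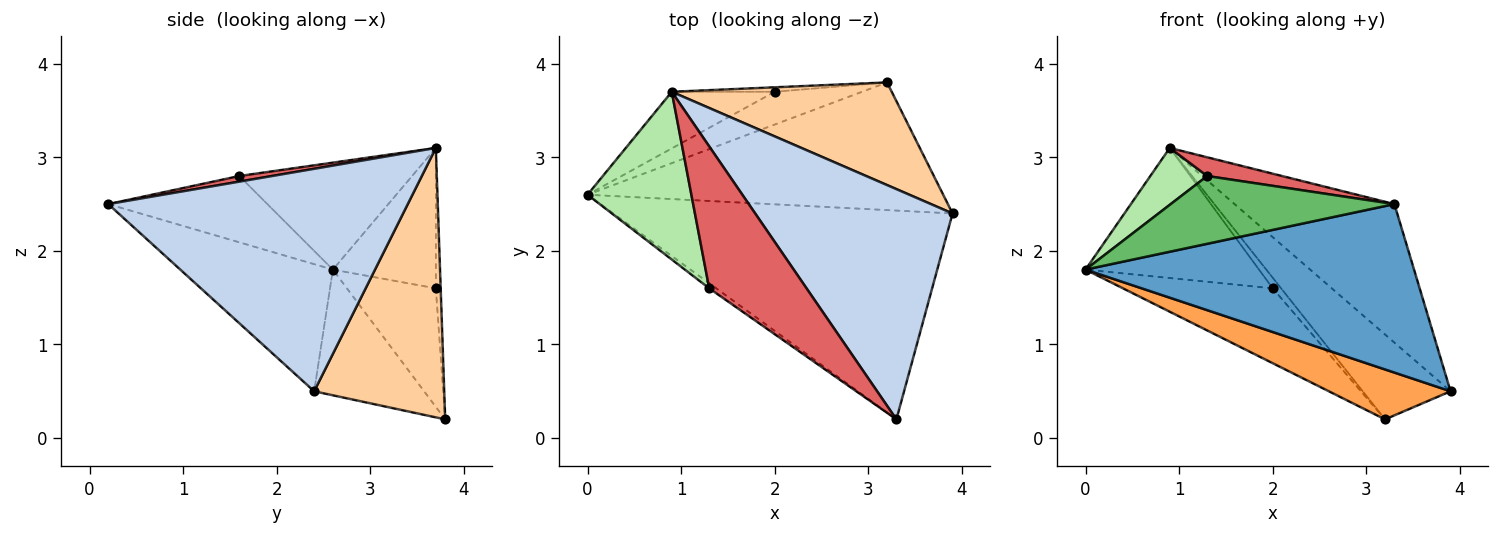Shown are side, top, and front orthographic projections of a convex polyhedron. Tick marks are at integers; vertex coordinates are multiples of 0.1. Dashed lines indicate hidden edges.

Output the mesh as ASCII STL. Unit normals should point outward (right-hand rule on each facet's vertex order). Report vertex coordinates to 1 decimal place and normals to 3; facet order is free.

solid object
 facet normal -0.280 -0.603 -0.747
  outer loop
   vertex 3.3 0.2 2.5
   vertex 0.0 2.6 1.8
   vertex 3.9 2.4 0.5
  endloop
 endfacet
 facet normal 0.695 0.371 0.616
  outer loop
   vertex 0.9 3.7 3.1
   vertex 3.3 0.2 2.5
   vertex 3.9 2.4 0.5
  endloop
 endfacet
 facet normal -0.313 -0.346 -0.885
  outer loop
   vertex 3.2 3.8 0.2
   vertex 3.9 2.4 0.5
   vertex 0.0 2.6 1.8
  endloop
 endfacet
 facet normal 0.686 0.463 0.560
  outer loop
   vertex 3.2 3.8 0.2
   vertex 0.9 3.7 3.1
   vertex 3.9 2.4 0.5
  endloop
 endfacet
 facet normal -0.579 -0.813 -0.061
  outer loop
   vertex 1.3 1.6 2.8
   vertex 0.0 2.6 1.8
   vertex 3.3 0.2 2.5
  endloop
 endfacet
 facet normal -0.698 -0.230 0.678
  outer loop
   vertex 1.3 1.6 2.8
   vertex 0.9 3.7 3.1
   vertex 0.0 2.6 1.8
  endloop
 endfacet
 facet normal 0.057 -0.131 0.990
  outer loop
   vertex 1.3 1.6 2.8
   vertex 3.3 0.2 2.5
   vertex 0.9 3.7 3.1
  endloop
 endfacet
 facet normal -0.478 0.805 -0.351
  outer loop
   vertex 2.0 3.7 1.6
   vertex 0.0 2.6 1.8
   vertex 0.9 3.7 3.1
  endloop
 endfacet
 facet normal -0.478 0.805 -0.352
  outer loop
   vertex 2.0 3.7 1.6
   vertex 3.2 3.8 0.2
   vertex 0.0 2.6 1.8
  endloop
 endfacet
 facet normal -0.469 0.813 -0.344
  outer loop
   vertex 2.0 3.7 1.6
   vertex 0.9 3.7 3.1
   vertex 3.2 3.8 0.2
  endloop
 endfacet
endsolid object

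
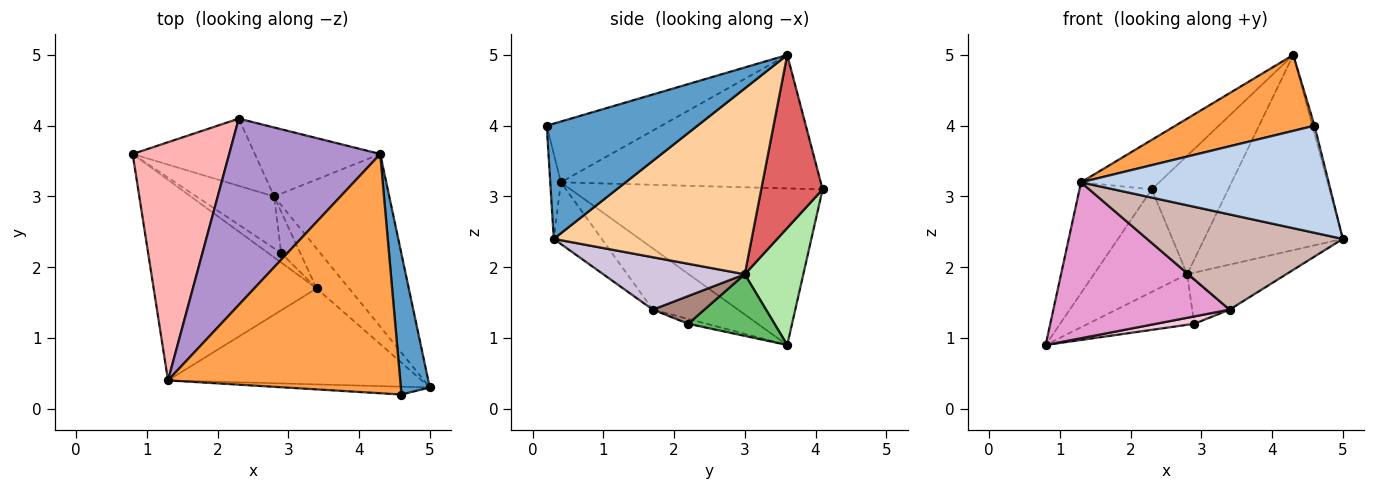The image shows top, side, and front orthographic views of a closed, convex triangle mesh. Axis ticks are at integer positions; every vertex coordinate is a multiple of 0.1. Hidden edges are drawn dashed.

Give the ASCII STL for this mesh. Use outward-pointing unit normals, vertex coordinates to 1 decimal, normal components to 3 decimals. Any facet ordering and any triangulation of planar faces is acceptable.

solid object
 facet normal 0.970 0.014 0.243
  outer loop
   vertex 4.6 0.2 4.0
   vertex 5.0 0.3 2.4
   vertex 4.3 3.6 5.0
  endloop
 endfacet
 facet normal -0.043 -0.996 -0.073
  outer loop
   vertex 1.3 0.4 3.2
   vertex 5.0 0.3 2.4
   vertex 4.6 0.2 4.0
  endloop
 endfacet
 facet normal -0.242 -0.293 0.925
  outer loop
   vertex 1.3 0.4 3.2
   vertex 4.6 0.2 4.0
   vertex 4.3 3.6 5.0
  endloop
 endfacet
 facet normal 0.731 0.511 -0.452
  outer loop
   vertex 2.8 3.0 1.9
   vertex 4.3 3.6 5.0
   vertex 5.0 0.3 2.4
  endloop
 endfacet
 facet normal 0.494 0.607 -0.623
  outer loop
   vertex 2.9 2.2 1.2
   vertex 0.8 3.6 0.9
   vertex 2.8 3.0 1.9
  endloop
 endfacet
 facet normal 0.465 0.741 -0.485
  outer loop
   vertex 2.3 4.1 3.1
   vertex 2.8 3.0 1.9
   vertex 0.8 3.6 0.9
  endloop
 endfacet
 facet normal 0.570 0.710 -0.413
  outer loop
   vertex 2.3 4.1 3.1
   vertex 4.3 3.6 5.0
   vertex 2.8 3.0 1.9
  endloop
 endfacet
 facet normal -0.827 0.237 0.510
  outer loop
   vertex 2.3 4.1 3.1
   vertex 0.8 3.6 0.9
   vertex 1.3 0.4 3.2
  endloop
 endfacet
 facet normal -0.649 0.195 0.735
  outer loop
   vertex 2.3 4.1 3.1
   vertex 1.3 0.4 3.2
   vertex 4.3 3.6 5.0
  endloop
 endfacet
 facet normal 0.730 0.511 -0.453
  outer loop
   vertex 3.4 1.7 1.4
   vertex 2.8 3.0 1.9
   vertex 5.0 0.3 2.4
  endloop
 endfacet
 facet normal 0.708 0.513 -0.486
  outer loop
   vertex 3.4 1.7 1.4
   vertex 2.9 2.2 1.2
   vertex 2.8 3.0 1.9
  endloop
 endfacet
 facet normal -0.170 -0.694 -0.700
  outer loop
   vertex 3.4 1.7 1.4
   vertex 5.0 0.3 2.4
   vertex 1.3 0.4 3.2
  endloop
 endfacet
 facet normal -0.284 -0.588 -0.757
  outer loop
   vertex 3.4 1.7 1.4
   vertex 1.3 0.4 3.2
   vertex 0.8 3.6 0.9
  endloop
 endfacet
 facet normal -0.282 -0.586 -0.760
  outer loop
   vertex 3.4 1.7 1.4
   vertex 0.8 3.6 0.9
   vertex 2.9 2.2 1.2
  endloop
 endfacet
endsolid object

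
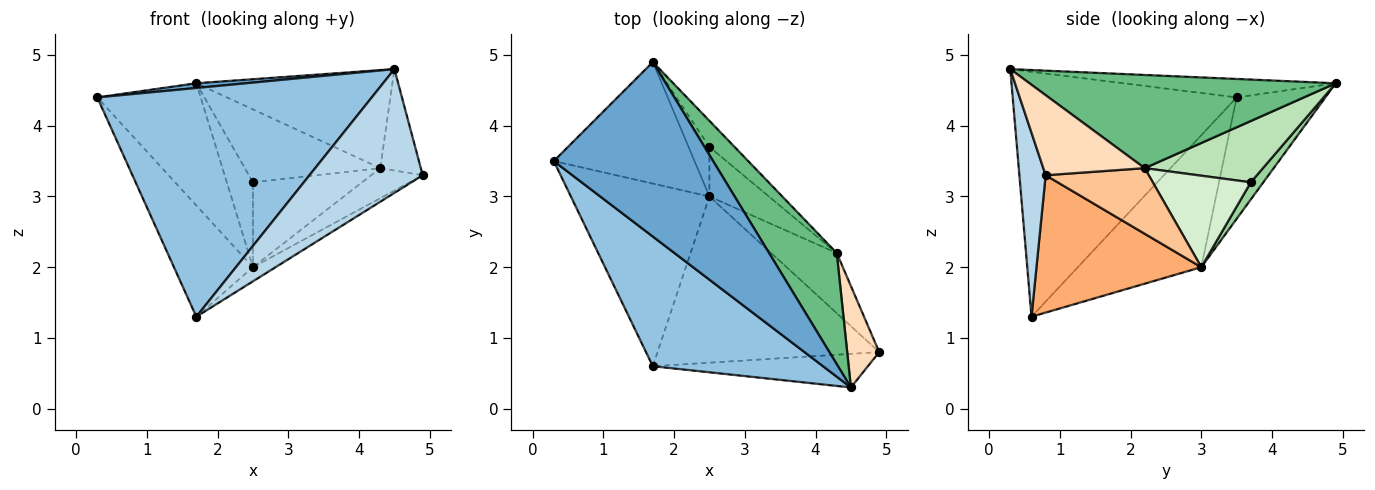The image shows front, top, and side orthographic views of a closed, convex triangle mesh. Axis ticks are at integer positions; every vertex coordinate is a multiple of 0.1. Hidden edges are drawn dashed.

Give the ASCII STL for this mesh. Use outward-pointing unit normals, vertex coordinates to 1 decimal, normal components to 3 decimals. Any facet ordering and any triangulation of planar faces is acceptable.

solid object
 facet normal -0.115 -0.027 0.993
  outer loop
   vertex 4.5 0.3 4.8
   vertex 1.7 4.9 4.6
   vertex 0.3 3.5 4.4
  endloop
 endfacet
 facet normal -0.579 -0.709 0.402
  outer loop
   vertex 4.5 0.3 4.8
   vertex 0.3 3.5 4.4
   vertex 1.7 0.6 1.3
  endloop
 endfacet
 facet normal 0.219 -0.942 -0.256
  outer loop
   vertex 4.5 0.3 4.8
   vertex 1.7 0.6 1.3
   vertex 4.9 0.8 3.3
  endloop
 endfacet
 facet normal -0.520 0.606 -0.603
  outer loop
   vertex 2.5 3.0 2.0
   vertex 0.3 3.5 4.4
   vertex 1.7 4.9 4.6
  endloop
 endfacet
 facet normal -0.631 0.404 -0.663
  outer loop
   vertex 2.5 3.0 2.0
   vertex 1.7 0.6 1.3
   vertex 0.3 3.5 4.4
  endloop
 endfacet
 facet normal 0.525 0.072 -0.848
  outer loop
   vertex 2.5 3.0 2.0
   vertex 4.9 0.8 3.3
   vertex 1.7 0.6 1.3
  endloop
 endfacet
 facet normal 0.667 0.333 -0.667
  outer loop
   vertex 4.3 2.2 3.4
   vertex 4.9 0.8 3.3
   vertex 2.5 3.0 2.0
  endloop
 endfacet
 facet normal 0.870 0.348 0.348
  outer loop
   vertex 4.3 2.2 3.4
   vertex 4.5 0.3 4.8
   vertex 4.9 0.8 3.3
  endloop
 endfacet
 facet normal 0.718 0.460 0.522
  outer loop
   vertex 4.3 2.2 3.4
   vertex 1.7 4.9 4.6
   vertex 4.5 0.3 4.8
  endloop
 endfacet
 facet normal 0.382 0.798 -0.466
  outer loop
   vertex 2.5 3.7 3.2
   vertex 2.5 3.0 2.0
   vertex 1.7 4.9 4.6
  endloop
 endfacet
 facet normal 0.635 0.727 -0.261
  outer loop
   vertex 2.5 3.7 3.2
   vertex 1.7 4.9 4.6
   vertex 4.3 2.2 3.4
  endloop
 endfacet
 facet normal 0.613 0.682 -0.398
  outer loop
   vertex 2.5 3.7 3.2
   vertex 4.3 2.2 3.4
   vertex 2.5 3.0 2.0
  endloop
 endfacet
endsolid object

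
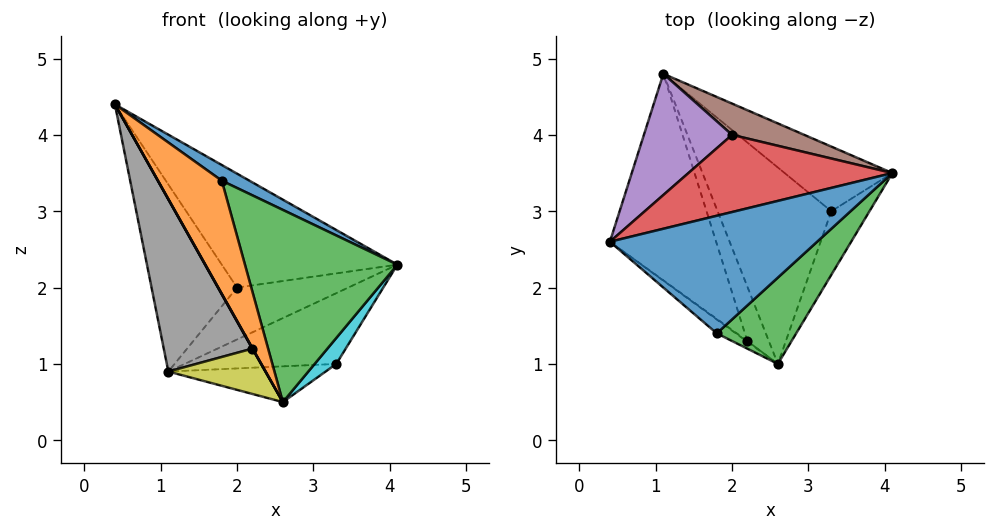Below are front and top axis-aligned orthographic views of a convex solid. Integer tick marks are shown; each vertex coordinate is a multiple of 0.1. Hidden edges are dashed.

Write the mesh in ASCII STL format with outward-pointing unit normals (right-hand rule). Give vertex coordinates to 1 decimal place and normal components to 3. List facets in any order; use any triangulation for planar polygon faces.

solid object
 facet normal 0.511 -0.114 0.852
  outer loop
   vertex 1.8 1.4 3.4
   vertex 4.1 3.5 2.3
   vertex 0.4 2.6 4.4
  endloop
 endfacet
 facet normal -0.684 -0.724 -0.089
  outer loop
   vertex 1.8 1.4 3.4
   vertex 0.4 2.6 4.4
   vertex 2.6 1.0 0.5
  endloop
 endfacet
 facet normal 0.717 -0.636 0.286
  outer loop
   vertex 1.8 1.4 3.4
   vertex 2.6 1.0 0.5
   vertex 4.1 3.5 2.3
  endloop
 endfacet
 facet normal 0.116 0.822 0.557
  outer loop
   vertex 2.0 4.0 2.0
   vertex 0.4 2.6 4.4
   vertex 4.1 3.5 2.3
  endloop
 endfacet
 facet normal 0.081 0.836 0.542
  outer loop
   vertex 2.0 4.0 2.0
   vertex 1.1 4.8 0.9
   vertex 0.4 2.6 4.4
  endloop
 endfacet
 facet normal 0.129 0.849 0.512
  outer loop
   vertex 2.0 4.0 2.0
   vertex 4.1 3.5 2.3
   vertex 1.1 4.8 0.9
  endloop
 endfacet
 facet normal -0.870 -0.348 -0.348
  outer loop
   vertex 2.2 1.3 1.2
   vertex 2.6 1.0 0.5
   vertex 0.4 2.6 4.4
  endloop
 endfacet
 facet normal -0.877 -0.307 -0.369
  outer loop
   vertex 2.2 1.3 1.2
   vertex 0.4 2.6 4.4
   vertex 1.1 4.8 0.9
  endloop
 endfacet
 facet normal -0.877 -0.307 -0.369
  outer loop
   vertex 2.2 1.3 1.2
   vertex 1.1 4.8 0.9
   vertex 2.6 1.0 0.5
  endloop
 endfacet
 facet normal 0.867 -0.188 -0.461
  outer loop
   vertex 3.3 3.0 1.0
   vertex 4.1 3.5 2.3
   vertex 2.6 1.0 0.5
  endloop
 endfacet
 facet normal 0.536 0.623 -0.569
  outer loop
   vertex 3.3 3.0 1.0
   vertex 1.1 4.8 0.9
   vertex 4.1 3.5 2.3
  endloop
 endfacet
 facet normal 0.188 0.176 -0.966
  outer loop
   vertex 3.3 3.0 1.0
   vertex 2.6 1.0 0.5
   vertex 1.1 4.8 0.9
  endloop
 endfacet
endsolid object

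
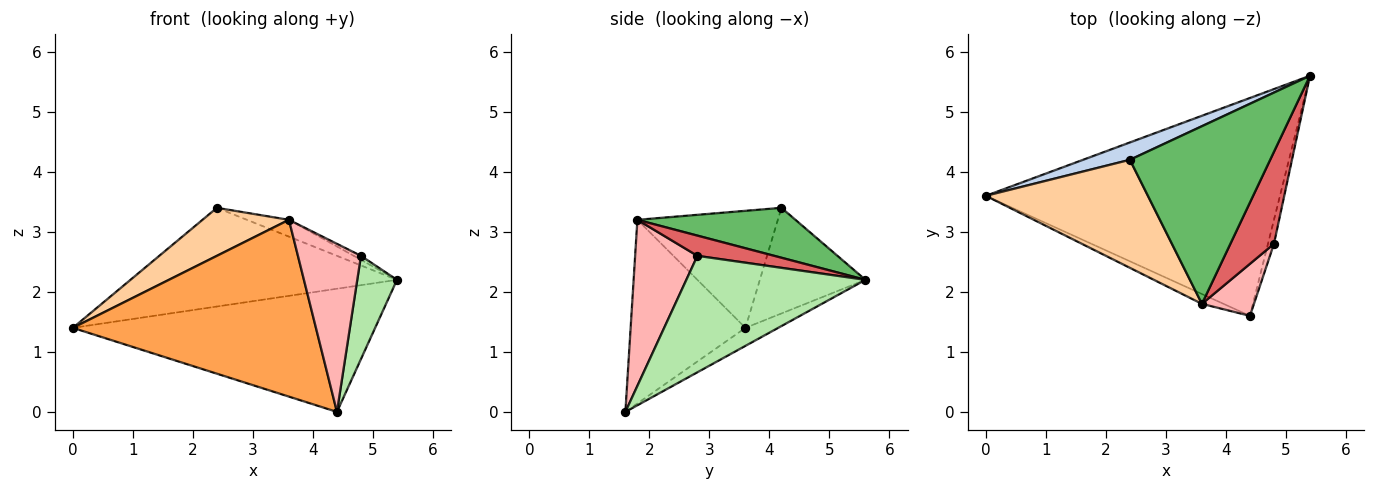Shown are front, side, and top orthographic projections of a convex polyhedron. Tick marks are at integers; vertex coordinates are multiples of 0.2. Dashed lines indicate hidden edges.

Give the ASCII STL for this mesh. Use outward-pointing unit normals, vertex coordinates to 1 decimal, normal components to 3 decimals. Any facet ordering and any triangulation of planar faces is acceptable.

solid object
 facet normal -0.053 0.491 -0.869
  outer loop
   vertex 4.4 1.6 0.0
   vertex 0.0 3.6 1.4
   vertex 5.4 5.6 2.2
  endloop
 endfacet
 facet normal -0.364 0.917 0.161
  outer loop
   vertex 2.4 4.2 3.4
   vertex 5.4 5.6 2.2
   vertex 0.0 3.6 1.4
  endloop
 endfacet
 facet normal -0.426 -0.903 -0.050
  outer loop
   vertex 3.6 1.8 3.2
   vertex 0.0 3.6 1.4
   vertex 4.4 1.6 0.0
  endloop
 endfacet
 facet normal -0.551 -0.339 0.763
  outer loop
   vertex 3.6 1.8 3.2
   vertex 2.4 4.2 3.4
   vertex 0.0 3.6 1.4
  endloop
 endfacet
 facet normal 0.334 0.089 0.938
  outer loop
   vertex 3.6 1.8 3.2
   vertex 5.4 5.6 2.2
   vertex 2.4 4.2 3.4
  endloop
 endfacet
 facet normal 0.975 -0.216 -0.050
  outer loop
   vertex 4.8 2.8 2.6
   vertex 4.4 1.6 0.0
   vertex 5.4 5.6 2.2
  endloop
 endfacet
 facet normal 0.420 0.039 0.906
  outer loop
   vertex 4.8 2.8 2.6
   vertex 5.4 5.6 2.2
   vertex 3.6 1.8 3.2
  endloop
 endfacet
 facet normal 0.686 -0.695 0.215
  outer loop
   vertex 4.8 2.8 2.6
   vertex 3.6 1.8 3.2
   vertex 4.4 1.6 0.0
  endloop
 endfacet
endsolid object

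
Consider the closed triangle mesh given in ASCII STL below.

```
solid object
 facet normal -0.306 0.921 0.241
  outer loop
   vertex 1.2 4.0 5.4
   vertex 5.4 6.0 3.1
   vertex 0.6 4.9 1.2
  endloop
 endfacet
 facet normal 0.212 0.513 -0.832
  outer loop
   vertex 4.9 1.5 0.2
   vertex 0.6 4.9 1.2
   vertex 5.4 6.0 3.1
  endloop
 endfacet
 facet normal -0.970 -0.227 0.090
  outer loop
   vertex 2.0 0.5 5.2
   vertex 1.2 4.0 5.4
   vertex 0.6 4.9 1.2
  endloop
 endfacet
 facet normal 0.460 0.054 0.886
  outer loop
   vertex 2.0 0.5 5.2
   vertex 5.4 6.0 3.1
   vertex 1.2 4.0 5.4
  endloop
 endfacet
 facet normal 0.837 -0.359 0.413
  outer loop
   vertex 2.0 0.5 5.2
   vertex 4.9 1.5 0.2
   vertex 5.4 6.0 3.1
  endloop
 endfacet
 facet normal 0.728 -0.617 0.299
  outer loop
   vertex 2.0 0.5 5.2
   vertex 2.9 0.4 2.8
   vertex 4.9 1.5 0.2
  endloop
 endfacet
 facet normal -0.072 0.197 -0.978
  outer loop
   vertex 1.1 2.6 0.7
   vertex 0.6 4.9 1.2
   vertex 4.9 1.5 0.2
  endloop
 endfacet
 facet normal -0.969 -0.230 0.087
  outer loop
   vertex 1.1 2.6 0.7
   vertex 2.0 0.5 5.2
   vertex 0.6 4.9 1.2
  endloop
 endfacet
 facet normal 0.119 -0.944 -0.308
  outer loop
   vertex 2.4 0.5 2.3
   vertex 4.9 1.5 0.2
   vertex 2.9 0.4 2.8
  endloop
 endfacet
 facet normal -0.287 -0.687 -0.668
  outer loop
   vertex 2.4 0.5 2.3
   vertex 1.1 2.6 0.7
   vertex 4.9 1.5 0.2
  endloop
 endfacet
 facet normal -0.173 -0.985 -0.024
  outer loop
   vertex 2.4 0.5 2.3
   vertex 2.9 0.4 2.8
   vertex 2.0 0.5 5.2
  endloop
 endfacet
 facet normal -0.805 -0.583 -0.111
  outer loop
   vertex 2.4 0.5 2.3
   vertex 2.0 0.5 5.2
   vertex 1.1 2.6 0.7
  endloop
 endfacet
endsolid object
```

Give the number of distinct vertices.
8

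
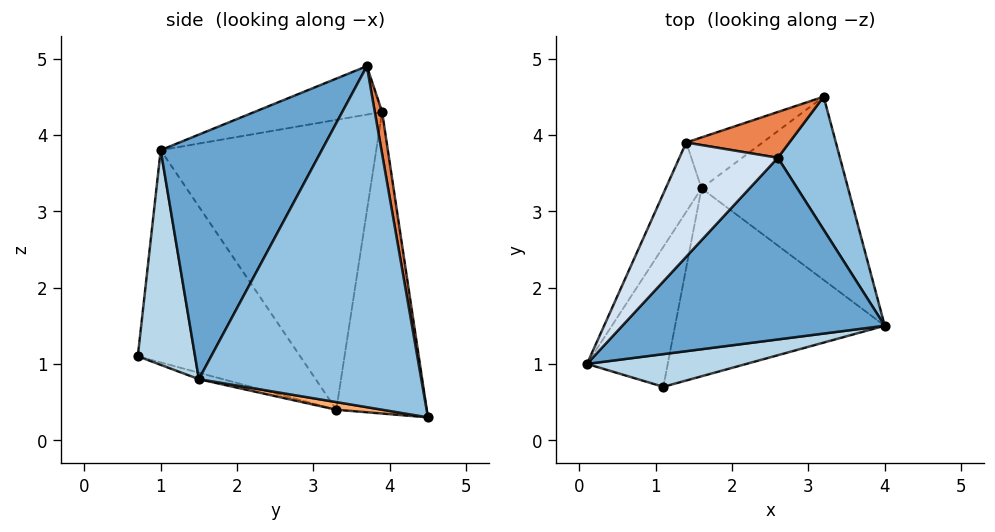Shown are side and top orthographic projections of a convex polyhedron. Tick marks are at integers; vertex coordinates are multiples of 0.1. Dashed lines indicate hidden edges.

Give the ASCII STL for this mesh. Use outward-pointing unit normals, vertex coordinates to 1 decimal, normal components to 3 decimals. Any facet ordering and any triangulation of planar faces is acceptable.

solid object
 facet normal 0.499 -0.681 0.536
  outer loop
   vertex 2.6 3.7 4.9
   vertex 0.1 1.0 3.8
   vertex 4.0 1.5 0.8
  endloop
 endfacet
 facet normal 0.944 0.280 0.172
  outer loop
   vertex 2.6 3.7 4.9
   vertex 4.0 1.5 0.8
   vertex 3.2 4.5 0.3
  endloop
 endfacet
 facet normal 0.280 -0.937 0.208
  outer loop
   vertex 1.1 0.7 1.1
   vertex 4.0 1.5 0.8
   vertex 0.1 1.0 3.8
  endloop
 endfacet
 facet normal -0.441 0.043 0.896
  outer loop
   vertex 1.4 3.9 4.3
   vertex 0.1 1.0 3.8
   vertex 2.6 3.7 4.9
  endloop
 endfacet
 facet normal 0.073 0.981 0.180
  outer loop
   vertex 1.4 3.9 4.3
   vertex 2.6 3.7 4.9
   vertex 3.2 4.5 0.3
  endloop
 endfacet
 facet normal 0.051 -0.151 -0.987
  outer loop
   vertex 1.6 3.3 0.4
   vertex 3.2 4.5 0.3
   vertex 4.0 1.5 0.8
  endloop
 endfacet
 facet normal -0.030 -0.255 -0.967
  outer loop
   vertex 1.6 3.3 0.4
   vertex 4.0 1.5 0.8
   vertex 1.1 0.7 1.1
  endloop
 endfacet
 facet normal -0.931 0.084 -0.354
  outer loop
   vertex 1.6 3.3 0.4
   vertex 1.1 0.7 1.1
   vertex 0.1 1.0 3.8
  endloop
 endfacet
 facet normal -0.900 0.422 -0.111
  outer loop
   vertex 1.6 3.3 0.4
   vertex 0.1 1.0 3.8
   vertex 1.4 3.9 4.3
  endloop
 endfacet
 facet normal -0.599 0.786 -0.152
  outer loop
   vertex 1.6 3.3 0.4
   vertex 1.4 3.9 4.3
   vertex 3.2 4.5 0.3
  endloop
 endfacet
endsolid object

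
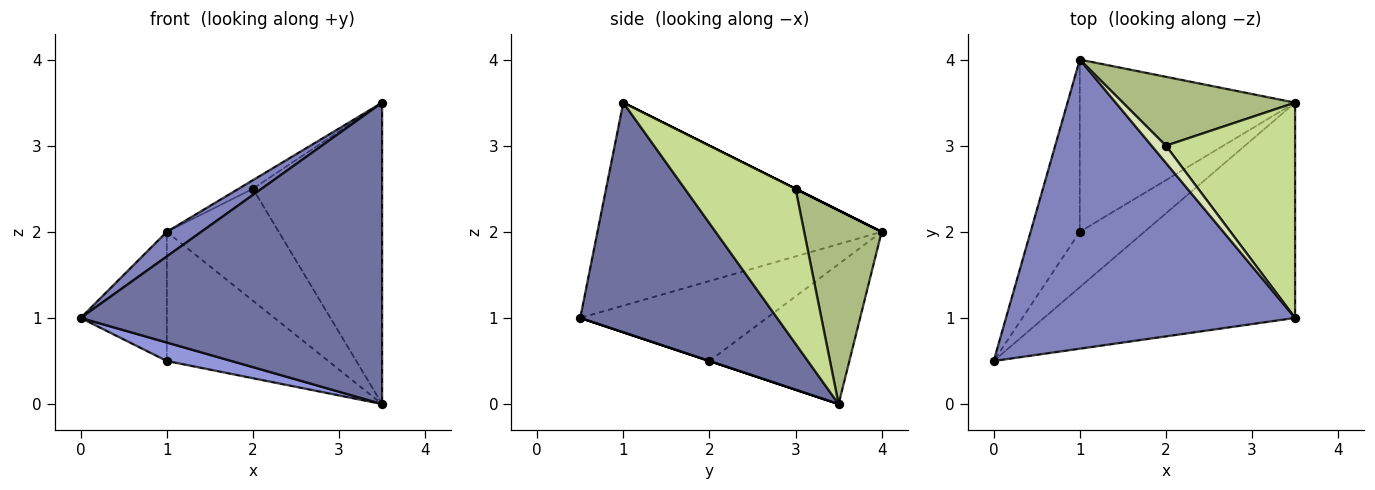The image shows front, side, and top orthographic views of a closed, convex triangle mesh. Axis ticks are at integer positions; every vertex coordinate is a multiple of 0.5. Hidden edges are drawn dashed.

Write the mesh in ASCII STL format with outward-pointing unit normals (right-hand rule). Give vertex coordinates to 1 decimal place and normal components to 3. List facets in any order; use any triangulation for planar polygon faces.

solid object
 facet normal 0.469 -0.719 -0.513
  outer loop
   vertex 3.5 1.0 3.5
   vertex 0.0 0.5 1.0
   vertex 3.5 3.5 0.0
  endloop
 endfacet
 facet normal -0.573 -0.069 0.816
  outer loop
   vertex 3.5 1.0 3.5
   vertex 1.0 4.0 2.0
   vertex 0.0 0.5 1.0
  endloop
 endfacet
 facet normal 0.000 -0.316 -0.949
  outer loop
   vertex 1.0 2.0 0.5
   vertex 3.5 3.5 0.0
   vertex 0.0 0.5 1.0
  endloop
 endfacet
 facet normal -0.793 0.366 -0.488
  outer loop
   vertex 1.0 2.0 0.5
   vertex 0.0 0.5 1.0
   vertex 1.0 4.0 2.0
  endloop
 endfacet
 facet normal -0.461 0.532 -0.710
  outer loop
   vertex 1.0 2.0 0.5
   vertex 1.0 4.0 2.0
   vertex 3.5 3.5 0.0
  endloop
 endfacet
 facet normal 0.508 0.734 0.451
  outer loop
   vertex 2.0 3.0 2.5
   vertex 3.5 3.5 0.0
   vertex 1.0 4.0 2.0
  endloop
 endfacet
 facet normal 0.572 0.667 0.477
  outer loop
   vertex 2.0 3.0 2.5
   vertex 3.5 1.0 3.5
   vertex 3.5 3.5 0.0
  endloop
 endfacet
 facet normal 0.000 0.447 0.894
  outer loop
   vertex 2.0 3.0 2.5
   vertex 1.0 4.0 2.0
   vertex 3.5 1.0 3.5
  endloop
 endfacet
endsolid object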